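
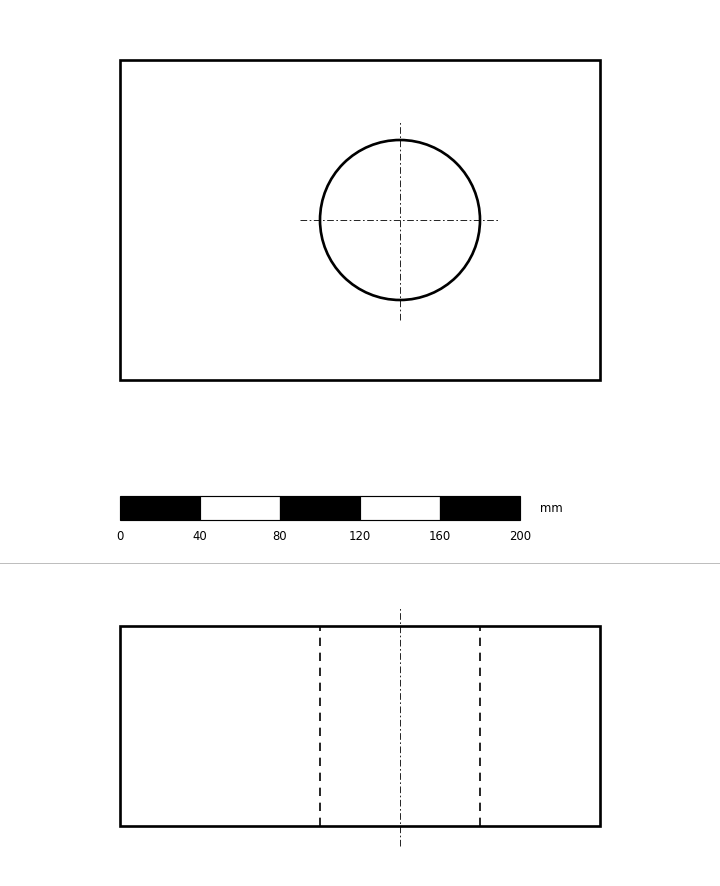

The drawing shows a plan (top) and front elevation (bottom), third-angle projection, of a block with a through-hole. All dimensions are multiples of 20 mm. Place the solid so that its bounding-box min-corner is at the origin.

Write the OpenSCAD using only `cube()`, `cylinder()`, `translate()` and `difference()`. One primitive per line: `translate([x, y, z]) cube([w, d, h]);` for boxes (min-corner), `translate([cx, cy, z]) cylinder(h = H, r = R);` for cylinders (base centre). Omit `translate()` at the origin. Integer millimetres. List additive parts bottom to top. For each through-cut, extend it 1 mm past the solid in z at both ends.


difference() {
  cube([240, 160, 100]);
  translate([140, 80, -1]) cylinder(h = 102, r = 40);
}


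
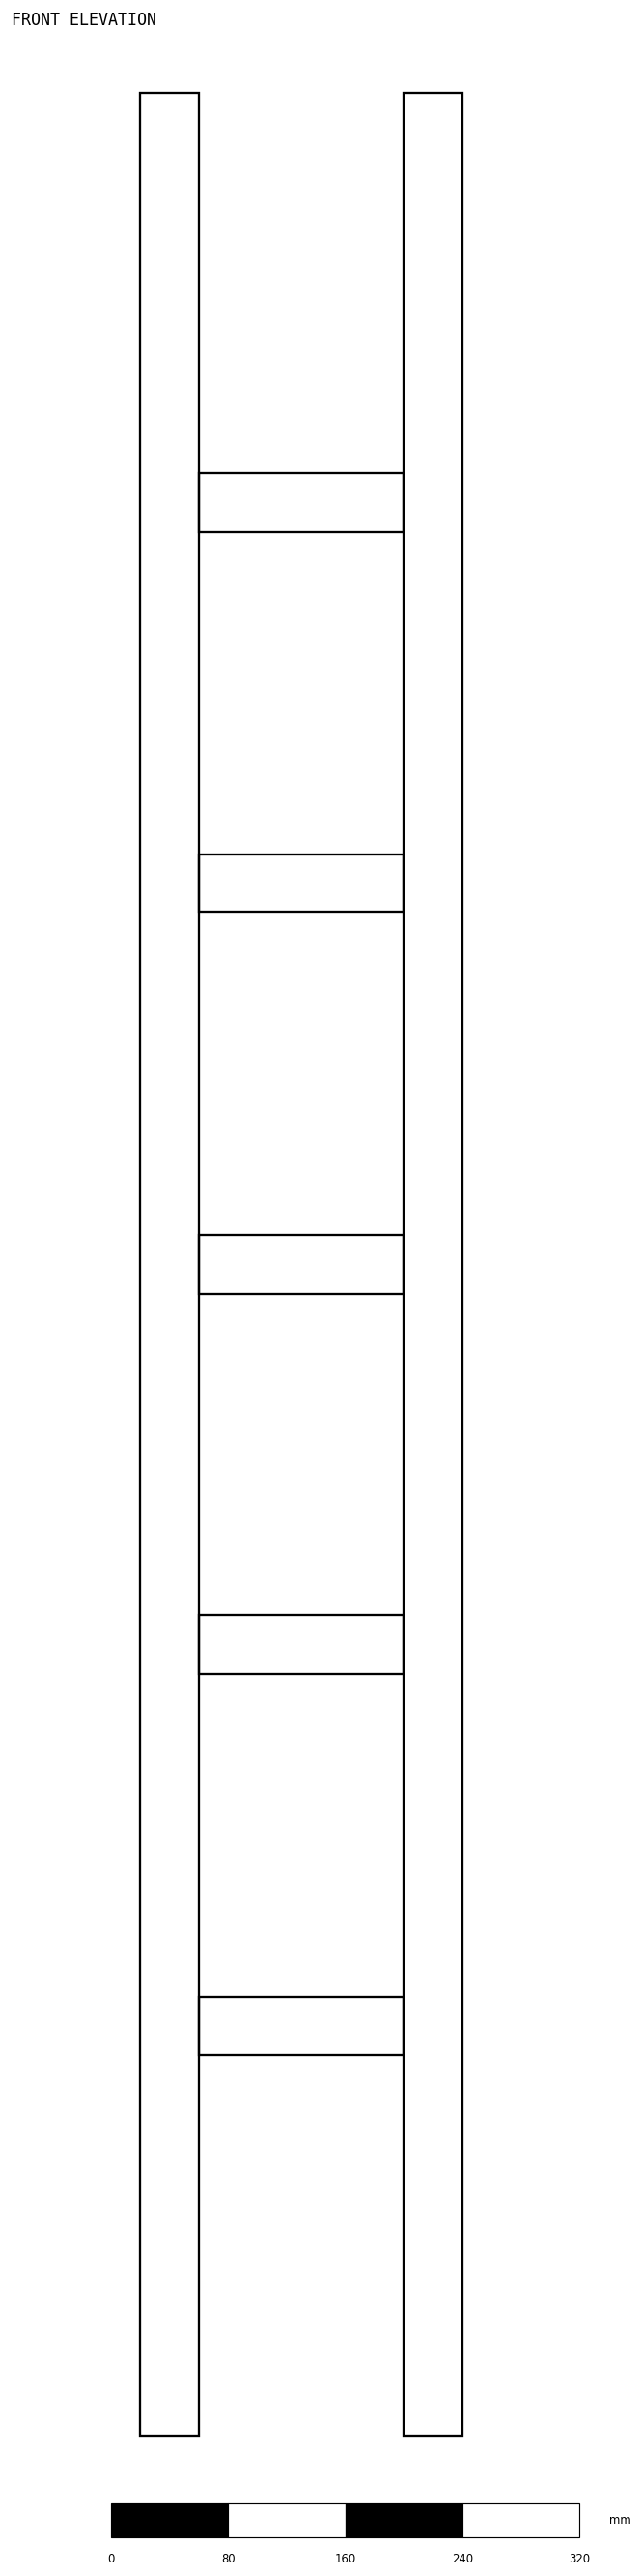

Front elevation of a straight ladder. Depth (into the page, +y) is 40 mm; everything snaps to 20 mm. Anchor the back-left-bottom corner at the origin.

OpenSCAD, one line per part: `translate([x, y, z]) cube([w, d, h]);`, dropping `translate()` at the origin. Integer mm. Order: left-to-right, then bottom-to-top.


cube([40, 40, 1600]);
translate([40, 0, 260]) cube([140, 40, 40]);
translate([40, 0, 520]) cube([140, 40, 40]);
translate([40, 0, 780]) cube([140, 40, 40]);
translate([40, 0, 1040]) cube([140, 40, 40]);
translate([40, 0, 1300]) cube([140, 40, 40]);
translate([180, 0, 0]) cube([40, 40, 1600]);


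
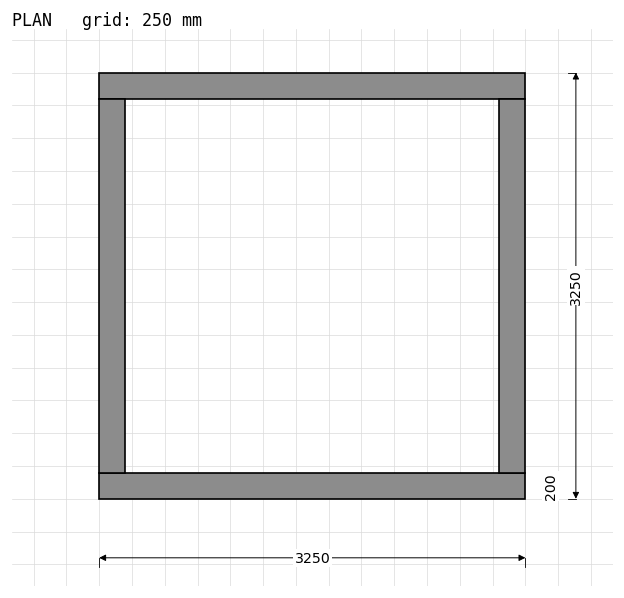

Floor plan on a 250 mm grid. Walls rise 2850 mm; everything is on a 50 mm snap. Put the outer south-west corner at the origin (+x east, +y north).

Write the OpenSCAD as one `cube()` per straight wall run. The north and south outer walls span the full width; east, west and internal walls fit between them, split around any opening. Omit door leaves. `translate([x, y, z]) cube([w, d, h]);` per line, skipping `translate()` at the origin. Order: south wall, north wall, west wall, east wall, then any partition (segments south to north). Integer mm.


cube([3250, 200, 2850]);
translate([0, 3050, 0]) cube([3250, 200, 2850]);
translate([0, 200, 0]) cube([200, 2850, 2850]);
translate([3050, 200, 0]) cube([200, 2850, 2850]);


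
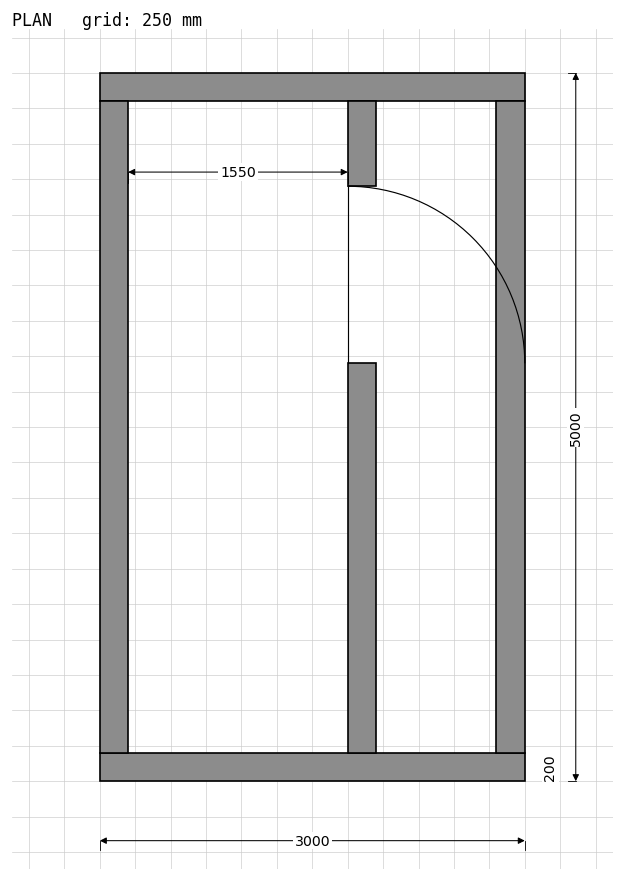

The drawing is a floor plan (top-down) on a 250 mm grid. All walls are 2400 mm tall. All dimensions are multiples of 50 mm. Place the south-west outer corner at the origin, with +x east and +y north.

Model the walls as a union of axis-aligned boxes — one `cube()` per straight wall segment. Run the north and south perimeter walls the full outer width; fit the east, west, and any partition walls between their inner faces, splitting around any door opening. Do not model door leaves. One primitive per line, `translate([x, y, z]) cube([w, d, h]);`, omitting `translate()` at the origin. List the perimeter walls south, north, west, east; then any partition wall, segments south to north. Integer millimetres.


cube([3000, 200, 2400]);
translate([0, 4800, 0]) cube([3000, 200, 2400]);
translate([0, 200, 0]) cube([200, 4600, 2400]);
translate([2800, 200, 0]) cube([200, 4600, 2400]);
translate([1750, 200, 0]) cube([200, 2750, 2400]);
translate([1750, 4200, 0]) cube([200, 600, 2400]);


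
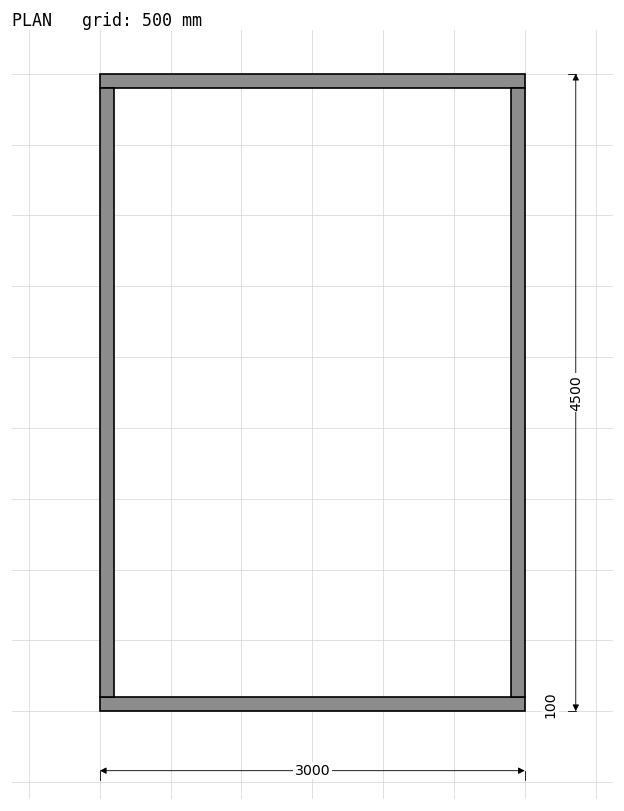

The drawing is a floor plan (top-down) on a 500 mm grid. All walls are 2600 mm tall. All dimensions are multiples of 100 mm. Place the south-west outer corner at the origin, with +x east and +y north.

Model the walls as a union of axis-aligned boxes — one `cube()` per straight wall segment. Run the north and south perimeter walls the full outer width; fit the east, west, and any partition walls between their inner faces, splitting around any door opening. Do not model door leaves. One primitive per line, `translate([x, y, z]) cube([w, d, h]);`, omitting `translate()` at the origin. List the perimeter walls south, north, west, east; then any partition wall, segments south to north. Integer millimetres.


cube([3000, 100, 2600]);
translate([0, 4400, 0]) cube([3000, 100, 2600]);
translate([0, 100, 0]) cube([100, 4300, 2600]);
translate([2900, 100, 0]) cube([100, 4300, 2600]);


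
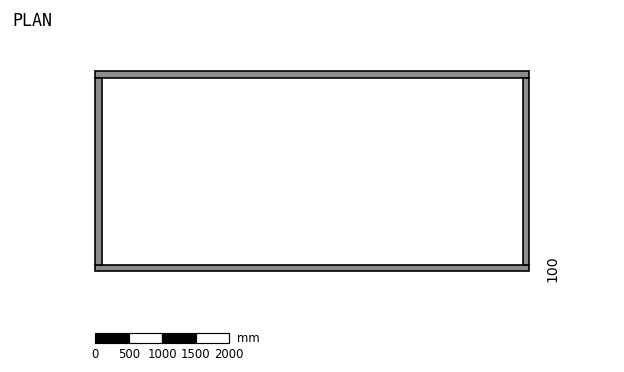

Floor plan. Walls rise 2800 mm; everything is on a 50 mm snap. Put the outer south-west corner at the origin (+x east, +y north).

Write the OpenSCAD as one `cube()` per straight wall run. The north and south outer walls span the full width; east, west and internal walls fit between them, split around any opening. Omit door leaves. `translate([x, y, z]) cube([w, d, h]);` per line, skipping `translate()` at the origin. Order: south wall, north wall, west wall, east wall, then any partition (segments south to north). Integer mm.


cube([6500, 100, 2800]);
translate([0, 2900, 0]) cube([6500, 100, 2800]);
translate([0, 100, 0]) cube([100, 2800, 2800]);
translate([6400, 100, 0]) cube([100, 2800, 2800]);


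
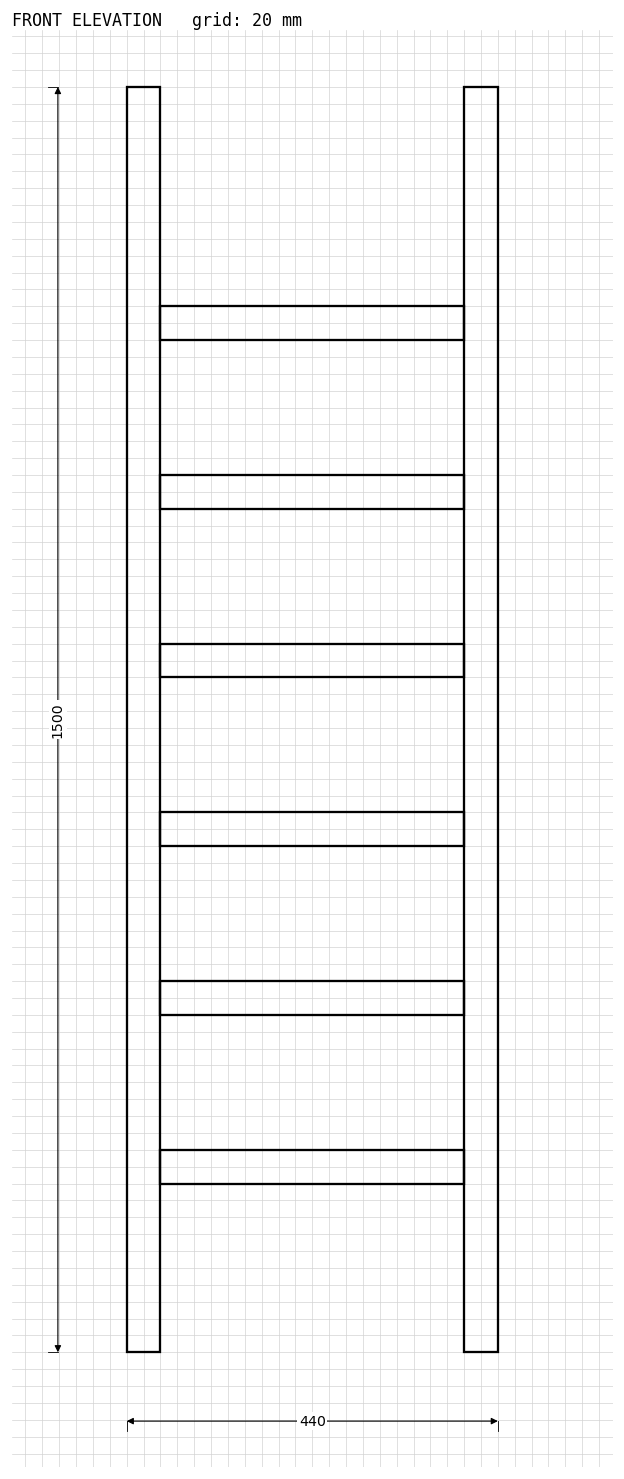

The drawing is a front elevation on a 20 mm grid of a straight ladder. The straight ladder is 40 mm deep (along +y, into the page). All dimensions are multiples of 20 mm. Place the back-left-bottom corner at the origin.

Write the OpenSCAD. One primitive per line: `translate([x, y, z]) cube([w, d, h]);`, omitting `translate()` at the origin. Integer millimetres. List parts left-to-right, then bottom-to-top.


cube([40, 40, 1500]);
translate([40, 0, 200]) cube([360, 40, 40]);
translate([40, 0, 400]) cube([360, 40, 40]);
translate([40, 0, 600]) cube([360, 40, 40]);
translate([40, 0, 800]) cube([360, 40, 40]);
translate([40, 0, 1000]) cube([360, 40, 40]);
translate([40, 0, 1200]) cube([360, 40, 40]);
translate([400, 0, 0]) cube([40, 40, 1500]);


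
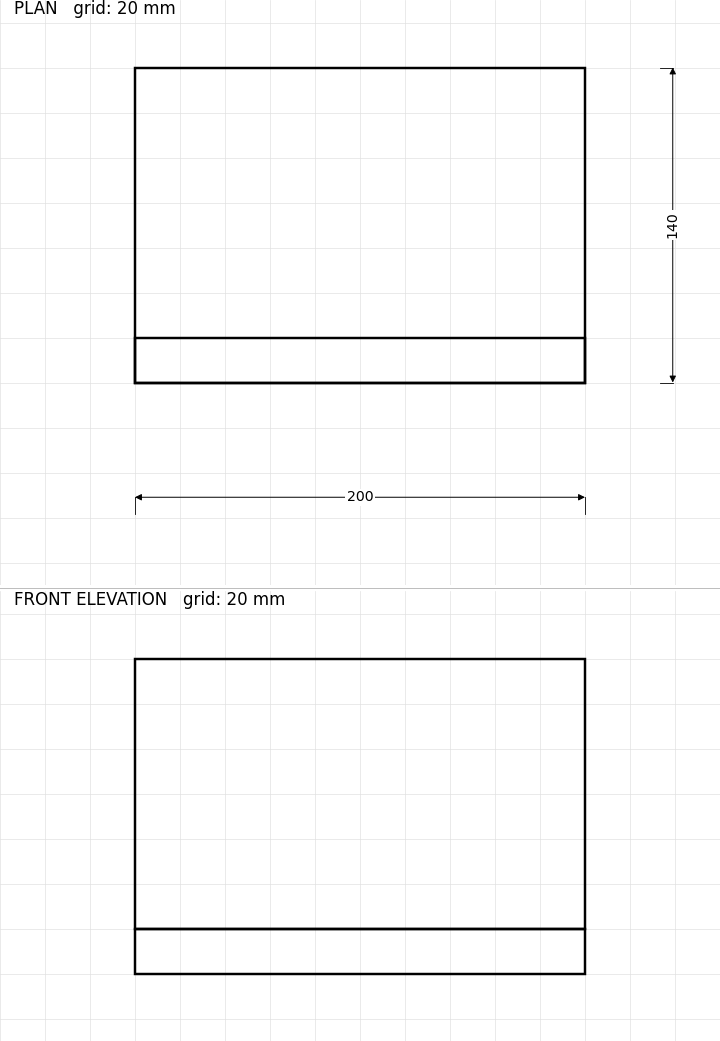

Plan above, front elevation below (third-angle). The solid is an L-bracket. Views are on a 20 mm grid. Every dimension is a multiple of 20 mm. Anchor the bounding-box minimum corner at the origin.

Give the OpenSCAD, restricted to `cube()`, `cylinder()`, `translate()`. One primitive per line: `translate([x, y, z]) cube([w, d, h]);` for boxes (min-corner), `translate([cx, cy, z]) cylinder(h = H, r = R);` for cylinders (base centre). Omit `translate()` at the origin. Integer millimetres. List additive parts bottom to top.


cube([200, 140, 20]);
translate([0, 0, 20]) cube([200, 20, 120]);


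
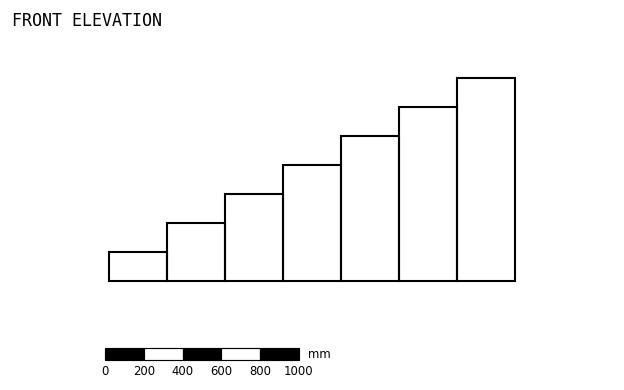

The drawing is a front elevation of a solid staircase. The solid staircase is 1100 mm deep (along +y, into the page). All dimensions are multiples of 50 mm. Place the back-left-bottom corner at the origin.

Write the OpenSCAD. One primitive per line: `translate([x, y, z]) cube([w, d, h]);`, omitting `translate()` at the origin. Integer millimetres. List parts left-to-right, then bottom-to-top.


cube([300, 1100, 150]);
translate([300, 0, 0]) cube([300, 1100, 300]);
translate([600, 0, 0]) cube([300, 1100, 450]);
translate([900, 0, 0]) cube([300, 1100, 600]);
translate([1200, 0, 0]) cube([300, 1100, 750]);
translate([1500, 0, 0]) cube([300, 1100, 900]);
translate([1800, 0, 0]) cube([300, 1100, 1050]);


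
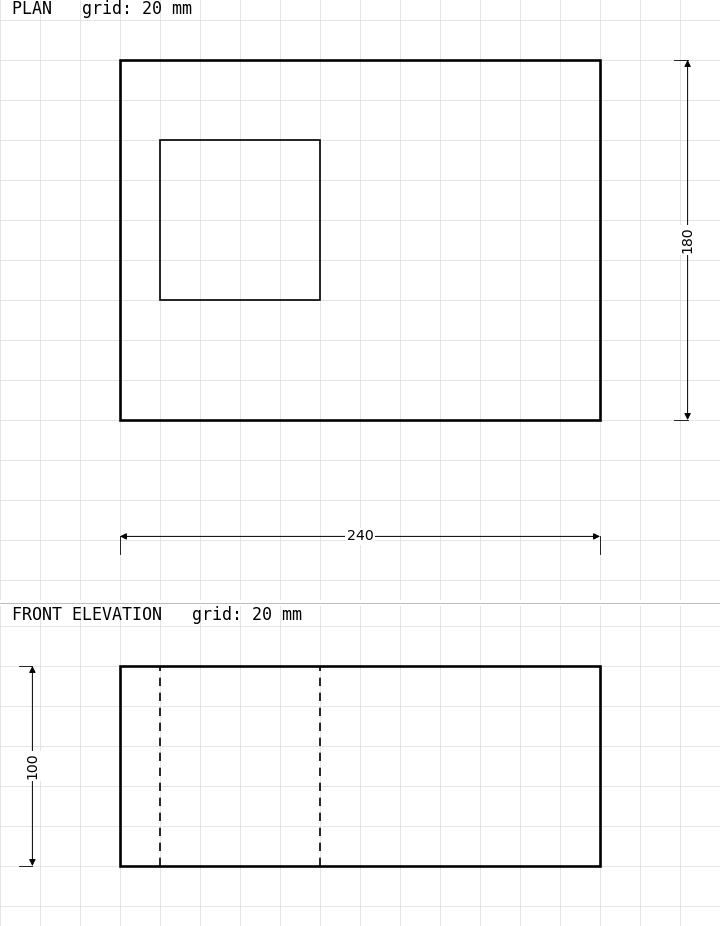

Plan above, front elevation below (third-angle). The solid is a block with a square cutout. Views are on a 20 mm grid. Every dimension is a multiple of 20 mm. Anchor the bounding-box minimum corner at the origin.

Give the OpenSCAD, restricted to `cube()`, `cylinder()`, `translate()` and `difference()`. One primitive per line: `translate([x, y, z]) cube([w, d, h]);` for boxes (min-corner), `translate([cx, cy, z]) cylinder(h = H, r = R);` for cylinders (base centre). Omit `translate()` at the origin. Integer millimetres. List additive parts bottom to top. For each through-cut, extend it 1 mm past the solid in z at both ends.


difference() {
  cube([240, 180, 100]);
  translate([20, 60, -1]) cube([80, 80, 102]);
}


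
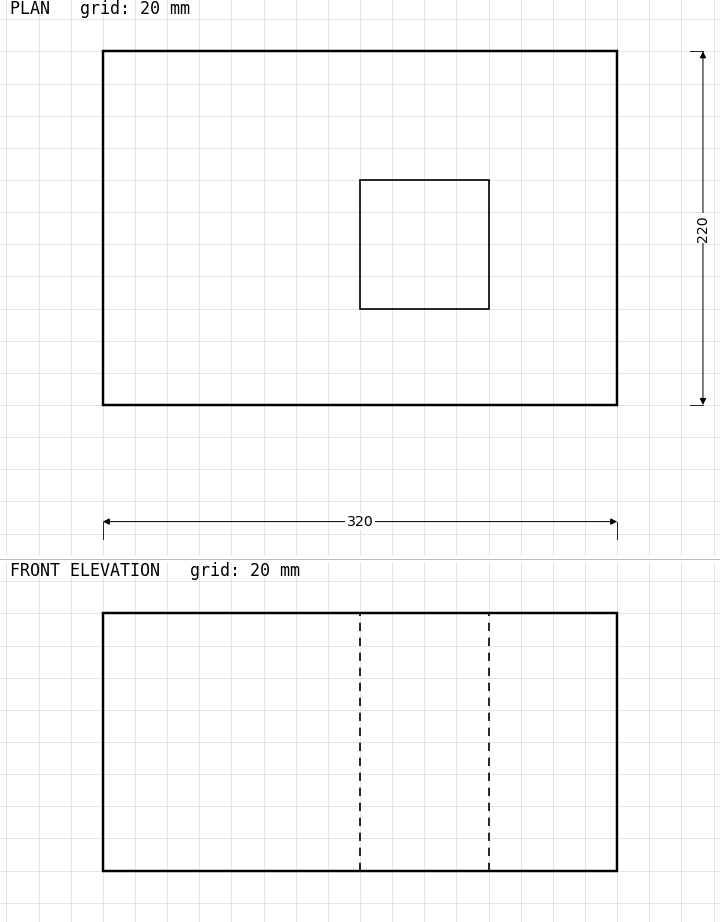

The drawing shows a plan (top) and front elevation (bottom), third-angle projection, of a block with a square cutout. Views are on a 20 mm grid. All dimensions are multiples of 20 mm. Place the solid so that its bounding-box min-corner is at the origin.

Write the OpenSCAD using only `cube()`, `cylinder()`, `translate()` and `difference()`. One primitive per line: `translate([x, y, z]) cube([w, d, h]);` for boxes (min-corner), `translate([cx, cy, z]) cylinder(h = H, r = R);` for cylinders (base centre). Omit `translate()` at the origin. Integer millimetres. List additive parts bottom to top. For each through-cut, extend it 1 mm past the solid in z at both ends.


difference() {
  cube([320, 220, 160]);
  translate([160, 60, -1]) cube([80, 80, 162]);
}


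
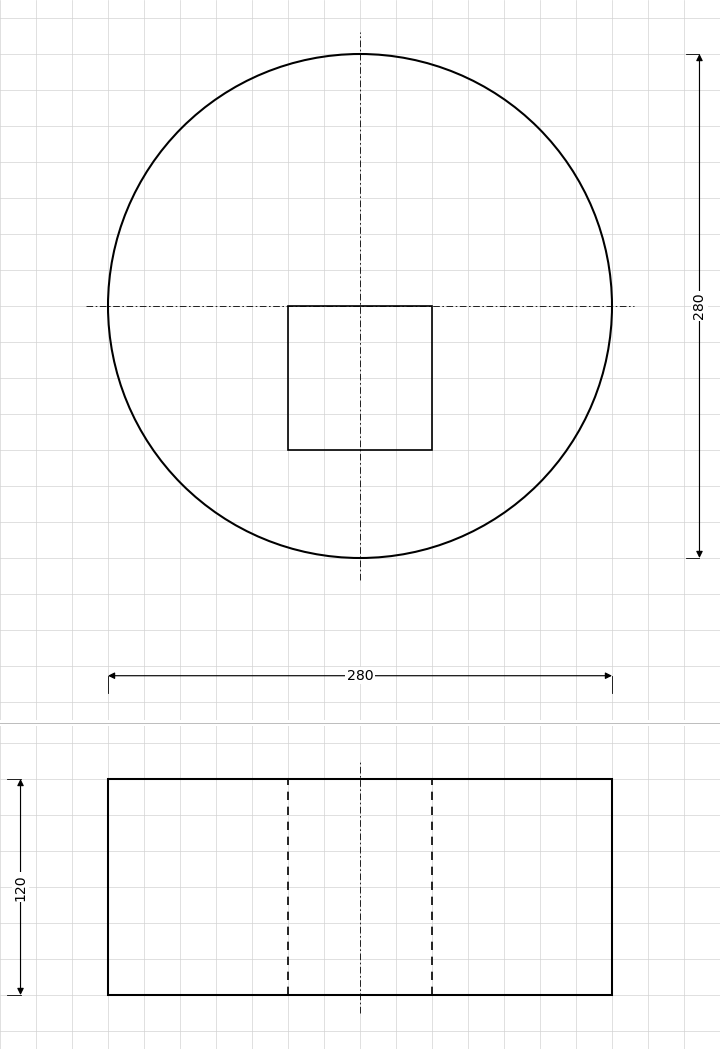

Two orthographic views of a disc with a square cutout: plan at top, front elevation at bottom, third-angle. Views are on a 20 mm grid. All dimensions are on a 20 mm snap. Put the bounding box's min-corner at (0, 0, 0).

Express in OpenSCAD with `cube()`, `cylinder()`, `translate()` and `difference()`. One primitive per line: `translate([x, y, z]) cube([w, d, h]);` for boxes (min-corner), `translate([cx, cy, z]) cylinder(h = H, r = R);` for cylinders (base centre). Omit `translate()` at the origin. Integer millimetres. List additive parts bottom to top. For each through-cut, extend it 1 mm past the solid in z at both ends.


difference() {
  translate([140, 140, 0]) cylinder(h = 120, r = 140);
  translate([100, 60, -1]) cube([80, 80, 122]);
}


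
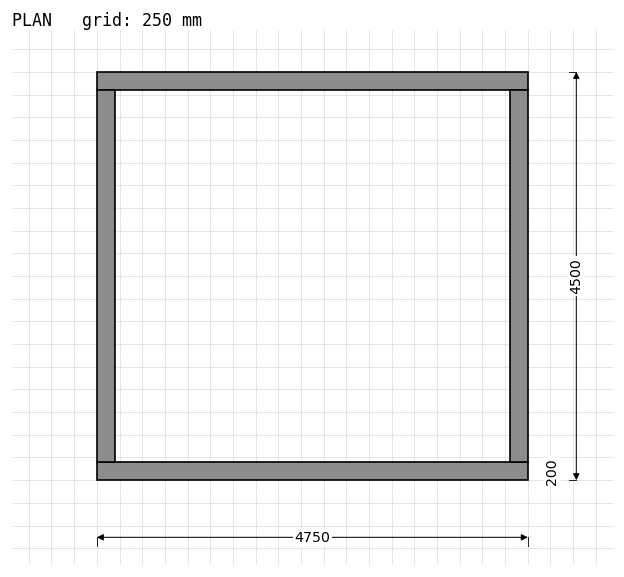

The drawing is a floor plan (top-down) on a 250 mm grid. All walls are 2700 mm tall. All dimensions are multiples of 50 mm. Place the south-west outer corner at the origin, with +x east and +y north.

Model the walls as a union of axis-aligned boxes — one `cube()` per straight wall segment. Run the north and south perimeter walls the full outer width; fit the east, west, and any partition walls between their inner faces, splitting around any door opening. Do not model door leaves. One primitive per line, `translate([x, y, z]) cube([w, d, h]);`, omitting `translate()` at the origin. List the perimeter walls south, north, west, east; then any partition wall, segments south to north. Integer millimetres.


cube([4750, 200, 2700]);
translate([0, 4300, 0]) cube([4750, 200, 2700]);
translate([0, 200, 0]) cube([200, 4100, 2700]);
translate([4550, 200, 0]) cube([200, 4100, 2700]);


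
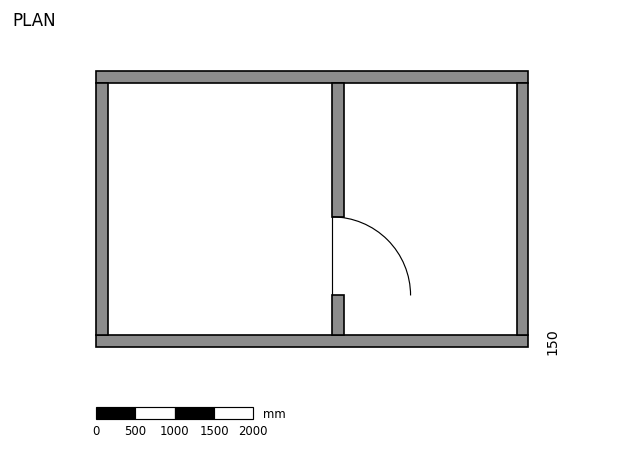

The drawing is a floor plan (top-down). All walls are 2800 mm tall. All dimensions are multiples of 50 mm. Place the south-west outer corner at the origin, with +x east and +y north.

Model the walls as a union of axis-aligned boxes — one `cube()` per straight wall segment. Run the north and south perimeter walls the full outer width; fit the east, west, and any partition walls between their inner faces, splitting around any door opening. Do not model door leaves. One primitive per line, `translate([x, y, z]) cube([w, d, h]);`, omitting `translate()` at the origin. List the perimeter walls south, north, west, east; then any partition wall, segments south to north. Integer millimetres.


cube([5500, 150, 2800]);
translate([0, 3350, 0]) cube([5500, 150, 2800]);
translate([0, 150, 0]) cube([150, 3200, 2800]);
translate([5350, 150, 0]) cube([150, 3200, 2800]);
translate([3000, 150, 0]) cube([150, 500, 2800]);
translate([3000, 1650, 0]) cube([150, 1700, 2800]);


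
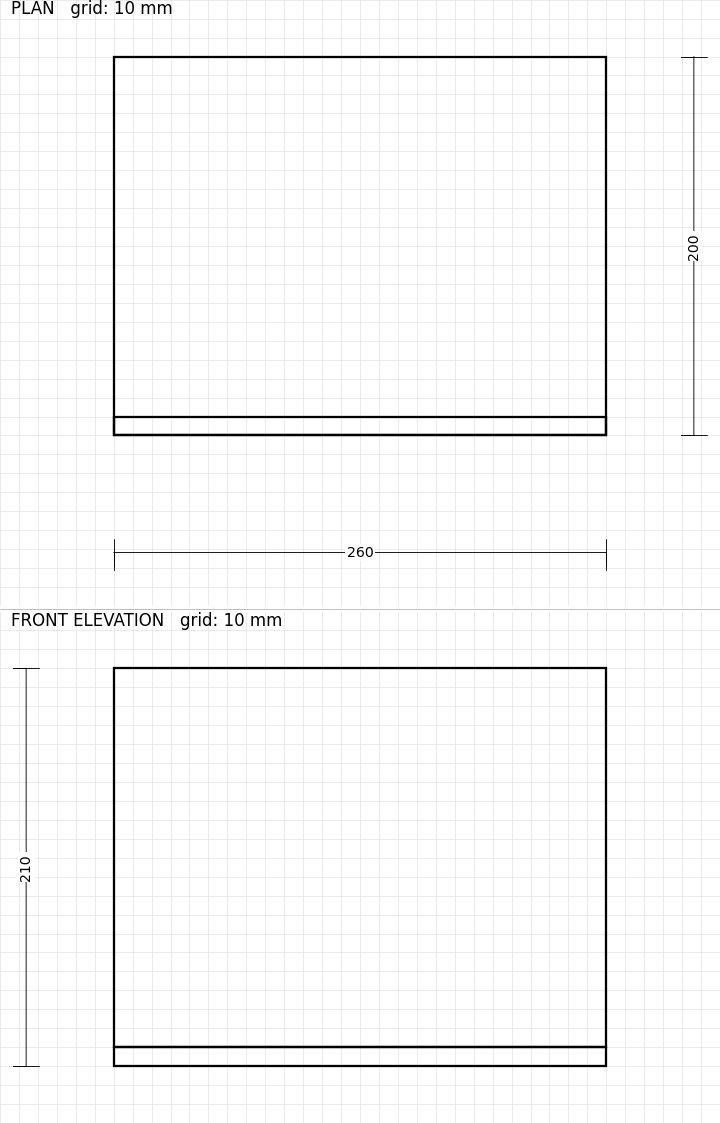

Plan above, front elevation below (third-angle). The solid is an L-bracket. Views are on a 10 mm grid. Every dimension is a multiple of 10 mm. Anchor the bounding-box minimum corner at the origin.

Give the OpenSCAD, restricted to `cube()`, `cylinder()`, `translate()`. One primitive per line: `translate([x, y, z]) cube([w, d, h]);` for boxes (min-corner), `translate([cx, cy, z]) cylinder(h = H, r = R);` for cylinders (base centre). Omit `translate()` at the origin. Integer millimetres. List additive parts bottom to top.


cube([260, 200, 10]);
translate([0, 0, 10]) cube([260, 10, 200]);


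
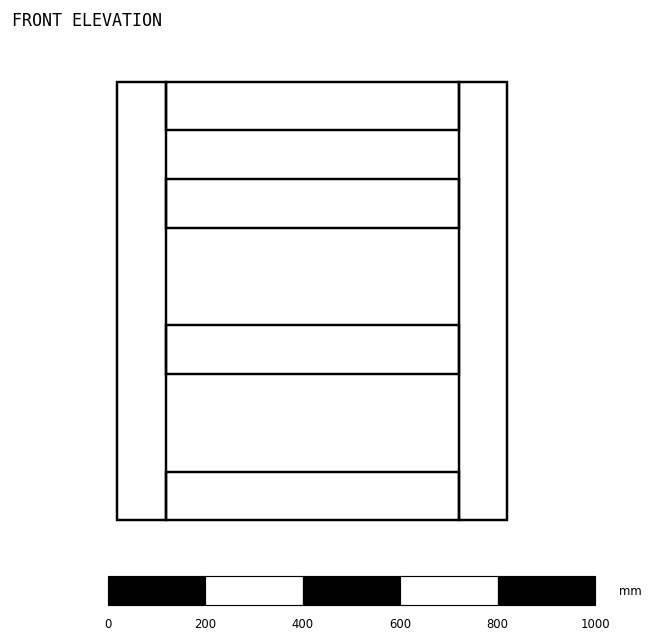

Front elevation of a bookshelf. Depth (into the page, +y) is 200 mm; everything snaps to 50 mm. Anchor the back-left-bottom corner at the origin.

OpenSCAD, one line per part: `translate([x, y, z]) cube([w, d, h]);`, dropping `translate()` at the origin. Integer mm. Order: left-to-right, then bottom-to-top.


cube([100, 200, 900]);
translate([100, 0, 0]) cube([600, 200, 100]);
translate([100, 0, 300]) cube([600, 200, 100]);
translate([100, 0, 600]) cube([600, 200, 100]);
translate([100, 0, 800]) cube([600, 200, 100]);
translate([700, 0, 0]) cube([100, 200, 900]);


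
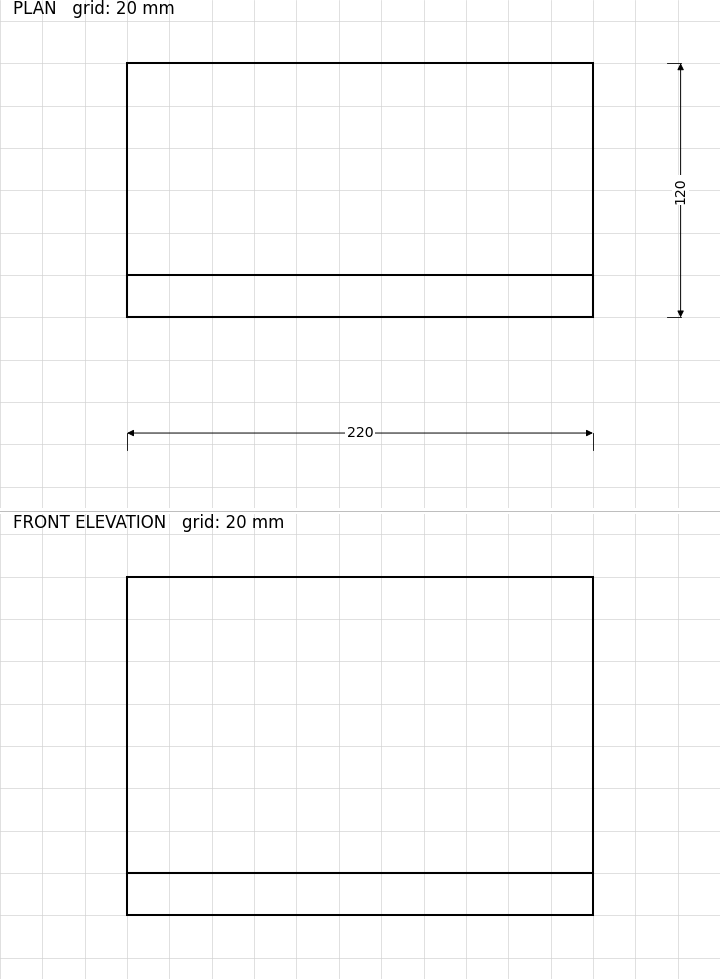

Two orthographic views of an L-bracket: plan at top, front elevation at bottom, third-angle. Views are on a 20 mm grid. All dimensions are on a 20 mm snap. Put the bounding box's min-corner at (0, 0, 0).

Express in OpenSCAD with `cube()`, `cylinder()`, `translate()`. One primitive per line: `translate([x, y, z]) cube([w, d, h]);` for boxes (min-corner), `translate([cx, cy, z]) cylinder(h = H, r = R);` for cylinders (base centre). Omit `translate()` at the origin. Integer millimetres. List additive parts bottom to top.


cube([220, 120, 20]);
translate([0, 0, 20]) cube([220, 20, 140]);


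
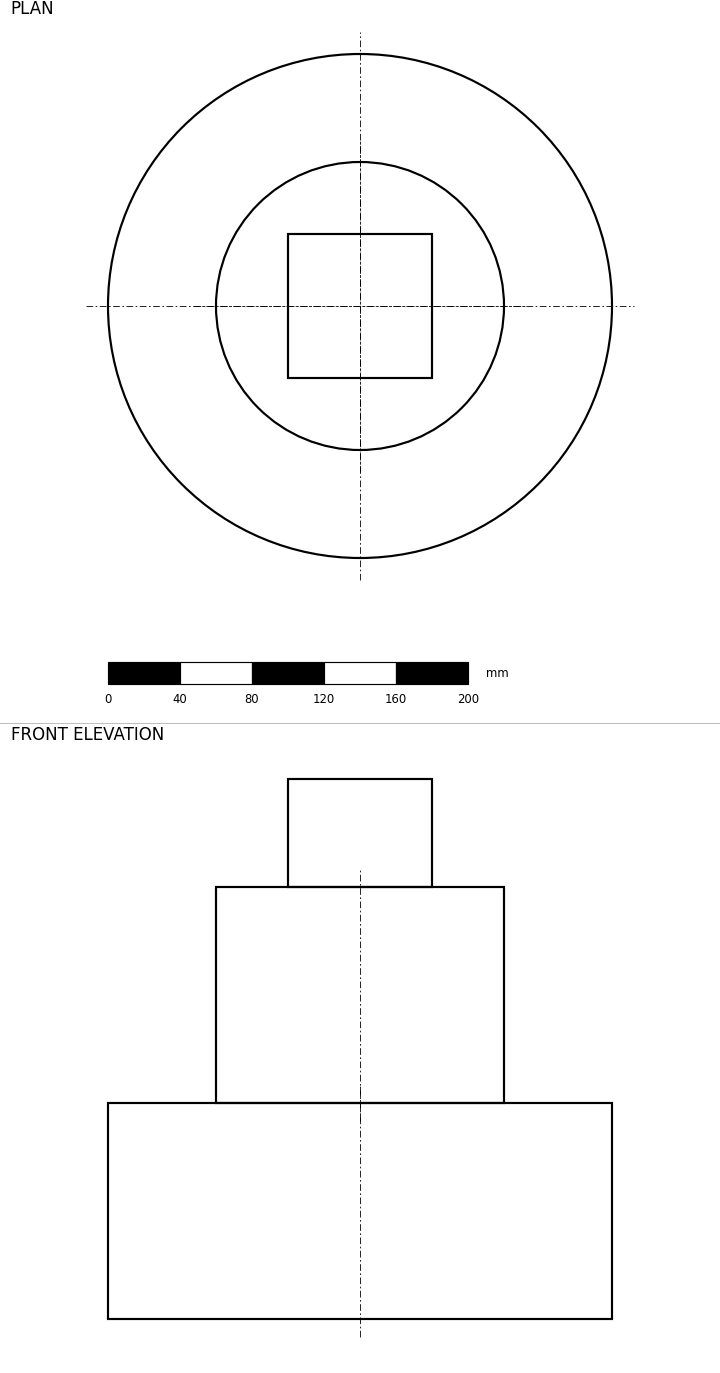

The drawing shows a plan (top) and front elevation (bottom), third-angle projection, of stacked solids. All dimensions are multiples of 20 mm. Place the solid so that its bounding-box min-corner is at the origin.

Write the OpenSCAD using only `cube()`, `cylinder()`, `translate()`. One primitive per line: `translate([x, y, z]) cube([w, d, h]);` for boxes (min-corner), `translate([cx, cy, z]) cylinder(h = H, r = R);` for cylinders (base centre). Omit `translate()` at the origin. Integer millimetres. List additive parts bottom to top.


translate([140, 140, 0]) cylinder(h = 120, r = 140);
translate([140, 140, 120]) cylinder(h = 120, r = 80);
translate([100, 100, 240]) cube([80, 80, 60]);


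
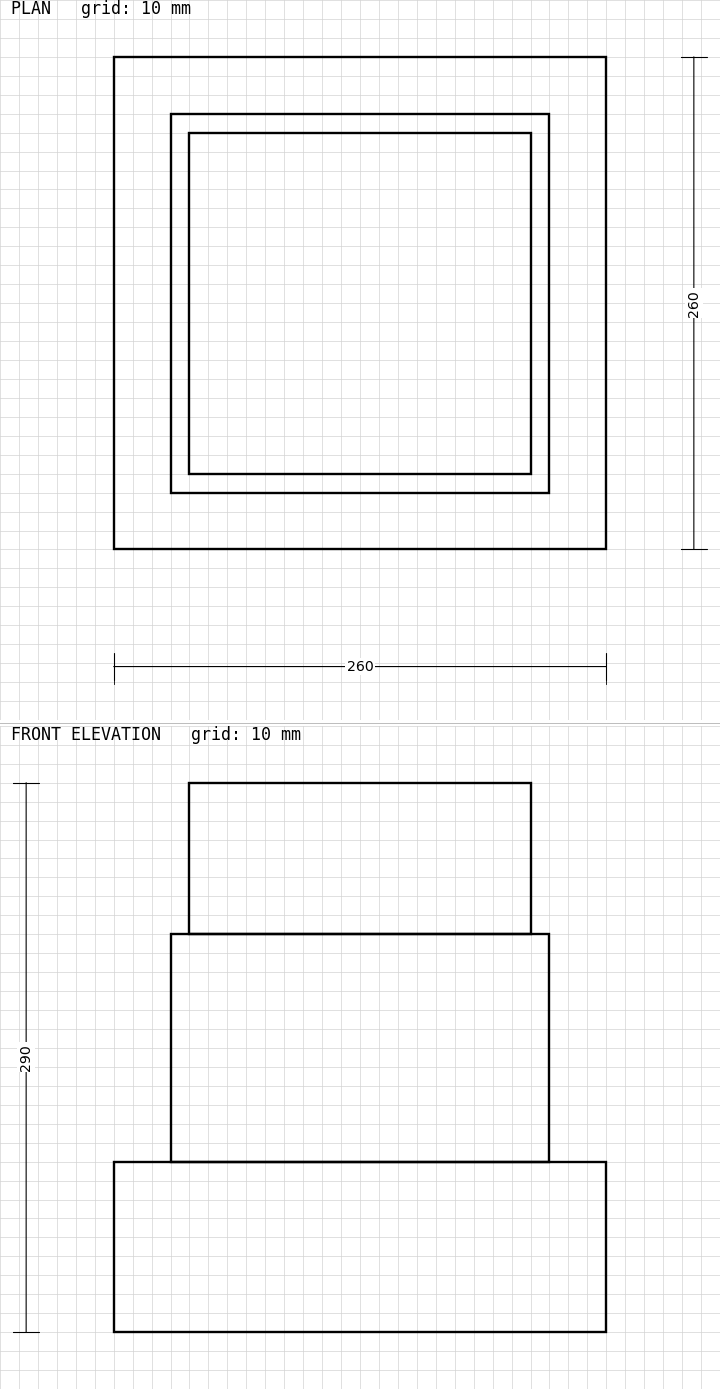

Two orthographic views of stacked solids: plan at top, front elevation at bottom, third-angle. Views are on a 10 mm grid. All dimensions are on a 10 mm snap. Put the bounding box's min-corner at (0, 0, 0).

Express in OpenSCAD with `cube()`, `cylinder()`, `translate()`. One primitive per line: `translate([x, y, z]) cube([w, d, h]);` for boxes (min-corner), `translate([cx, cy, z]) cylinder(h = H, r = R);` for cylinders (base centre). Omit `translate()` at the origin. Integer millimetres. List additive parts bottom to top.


cube([260, 260, 90]);
translate([30, 30, 90]) cube([200, 200, 120]);
translate([40, 40, 210]) cube([180, 180, 80]);


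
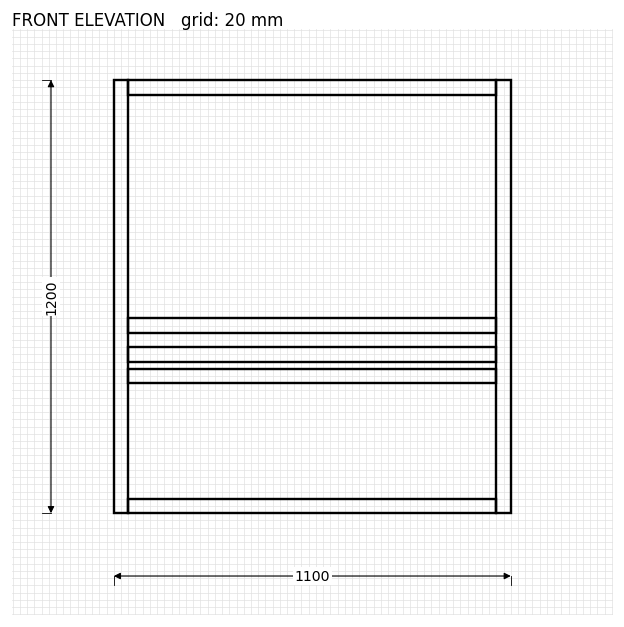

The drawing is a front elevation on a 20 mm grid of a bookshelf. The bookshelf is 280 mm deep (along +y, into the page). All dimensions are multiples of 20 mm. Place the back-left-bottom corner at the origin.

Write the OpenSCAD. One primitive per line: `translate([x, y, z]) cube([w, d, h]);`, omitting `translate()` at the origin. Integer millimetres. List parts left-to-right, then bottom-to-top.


cube([40, 280, 1200]);
translate([40, 0, 0]) cube([1020, 280, 40]);
translate([40, 0, 360]) cube([1020, 280, 40]);
translate([40, 0, 420]) cube([1020, 280, 40]);
translate([40, 0, 500]) cube([1020, 280, 40]);
translate([40, 0, 1160]) cube([1020, 280, 40]);
translate([1060, 0, 0]) cube([40, 280, 1200]);


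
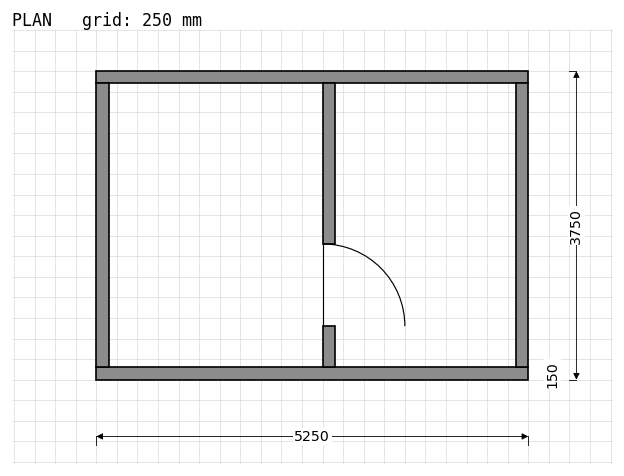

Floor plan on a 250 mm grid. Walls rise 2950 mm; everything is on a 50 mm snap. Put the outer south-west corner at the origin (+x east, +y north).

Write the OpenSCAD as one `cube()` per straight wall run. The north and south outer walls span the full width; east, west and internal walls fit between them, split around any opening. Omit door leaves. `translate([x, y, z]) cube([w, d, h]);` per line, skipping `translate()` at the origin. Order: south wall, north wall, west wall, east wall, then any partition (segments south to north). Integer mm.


cube([5250, 150, 2950]);
translate([0, 3600, 0]) cube([5250, 150, 2950]);
translate([0, 150, 0]) cube([150, 3450, 2950]);
translate([5100, 150, 0]) cube([150, 3450, 2950]);
translate([2750, 150, 0]) cube([150, 500, 2950]);
translate([2750, 1650, 0]) cube([150, 1950, 2950]);


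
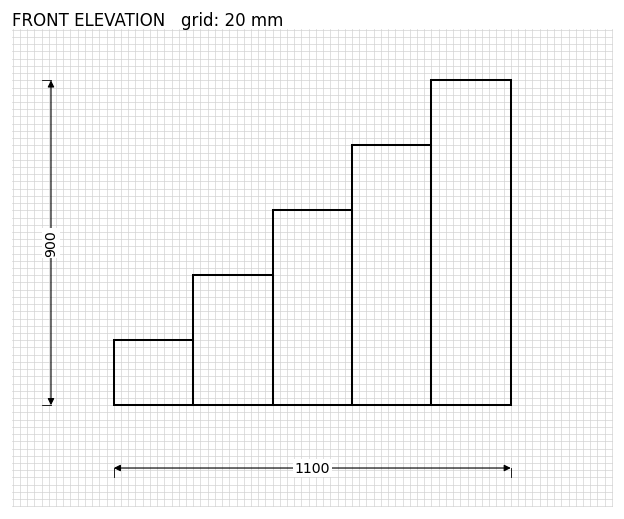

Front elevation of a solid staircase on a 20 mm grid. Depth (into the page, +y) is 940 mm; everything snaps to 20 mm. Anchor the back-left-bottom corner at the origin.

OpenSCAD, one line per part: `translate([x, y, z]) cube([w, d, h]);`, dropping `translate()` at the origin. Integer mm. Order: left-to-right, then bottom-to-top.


cube([220, 940, 180]);
translate([220, 0, 0]) cube([220, 940, 360]);
translate([440, 0, 0]) cube([220, 940, 540]);
translate([660, 0, 0]) cube([220, 940, 720]);
translate([880, 0, 0]) cube([220, 940, 900]);


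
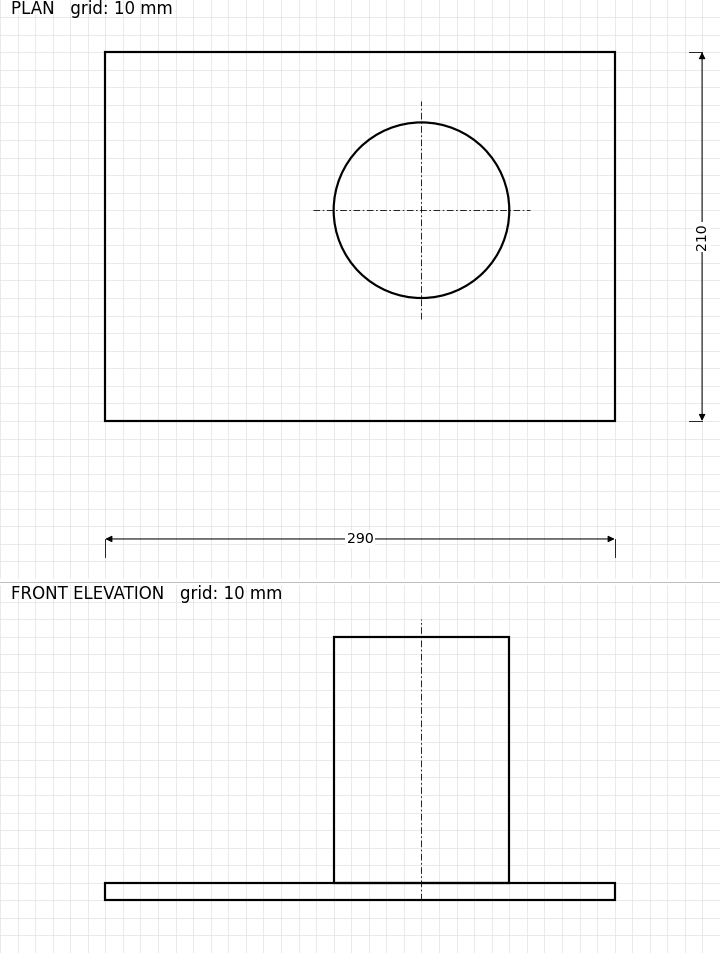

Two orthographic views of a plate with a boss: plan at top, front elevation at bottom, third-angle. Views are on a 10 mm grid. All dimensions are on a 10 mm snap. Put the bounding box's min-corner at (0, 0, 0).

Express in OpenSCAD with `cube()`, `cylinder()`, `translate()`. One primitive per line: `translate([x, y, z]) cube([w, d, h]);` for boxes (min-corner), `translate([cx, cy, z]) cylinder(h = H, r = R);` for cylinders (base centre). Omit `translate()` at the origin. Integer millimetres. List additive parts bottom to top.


cube([290, 210, 10]);
translate([180, 120, 10]) cylinder(h = 140, r = 50);


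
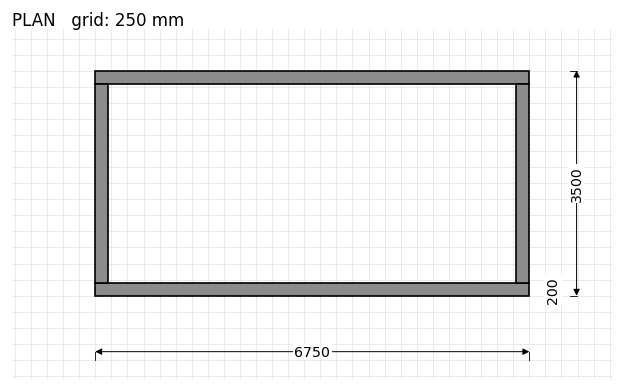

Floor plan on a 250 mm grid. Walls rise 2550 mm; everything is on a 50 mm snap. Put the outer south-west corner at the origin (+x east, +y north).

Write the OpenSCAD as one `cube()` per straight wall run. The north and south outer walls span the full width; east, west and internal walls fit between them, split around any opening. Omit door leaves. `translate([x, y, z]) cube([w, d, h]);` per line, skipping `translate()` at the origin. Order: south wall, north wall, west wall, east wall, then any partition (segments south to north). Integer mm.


cube([6750, 200, 2550]);
translate([0, 3300, 0]) cube([6750, 200, 2550]);
translate([0, 200, 0]) cube([200, 3100, 2550]);
translate([6550, 200, 0]) cube([200, 3100, 2550]);


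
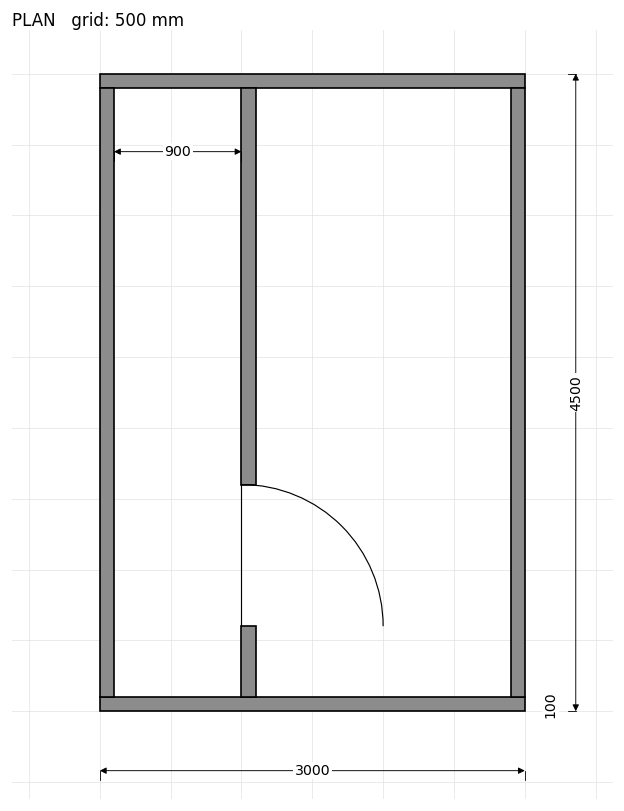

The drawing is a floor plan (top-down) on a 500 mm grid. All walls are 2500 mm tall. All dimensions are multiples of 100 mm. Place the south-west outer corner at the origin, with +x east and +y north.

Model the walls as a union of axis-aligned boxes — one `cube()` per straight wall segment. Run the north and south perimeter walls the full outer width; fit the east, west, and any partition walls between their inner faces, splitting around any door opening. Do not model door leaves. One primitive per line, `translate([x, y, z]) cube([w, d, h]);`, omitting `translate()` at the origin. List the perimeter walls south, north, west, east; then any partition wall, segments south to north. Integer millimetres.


cube([3000, 100, 2500]);
translate([0, 4400, 0]) cube([3000, 100, 2500]);
translate([0, 100, 0]) cube([100, 4300, 2500]);
translate([2900, 100, 0]) cube([100, 4300, 2500]);
translate([1000, 100, 0]) cube([100, 500, 2500]);
translate([1000, 1600, 0]) cube([100, 2800, 2500]);


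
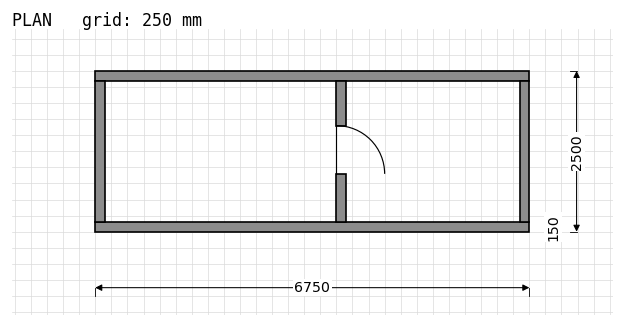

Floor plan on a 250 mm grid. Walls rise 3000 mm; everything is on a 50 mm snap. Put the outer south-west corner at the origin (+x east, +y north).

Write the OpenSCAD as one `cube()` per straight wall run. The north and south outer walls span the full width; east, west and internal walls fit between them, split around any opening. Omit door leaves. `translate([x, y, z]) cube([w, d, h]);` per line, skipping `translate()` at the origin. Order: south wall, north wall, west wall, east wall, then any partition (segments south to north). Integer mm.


cube([6750, 150, 3000]);
translate([0, 2350, 0]) cube([6750, 150, 3000]);
translate([0, 150, 0]) cube([150, 2200, 3000]);
translate([6600, 150, 0]) cube([150, 2200, 3000]);
translate([3750, 150, 0]) cube([150, 750, 3000]);
translate([3750, 1650, 0]) cube([150, 700, 3000]);


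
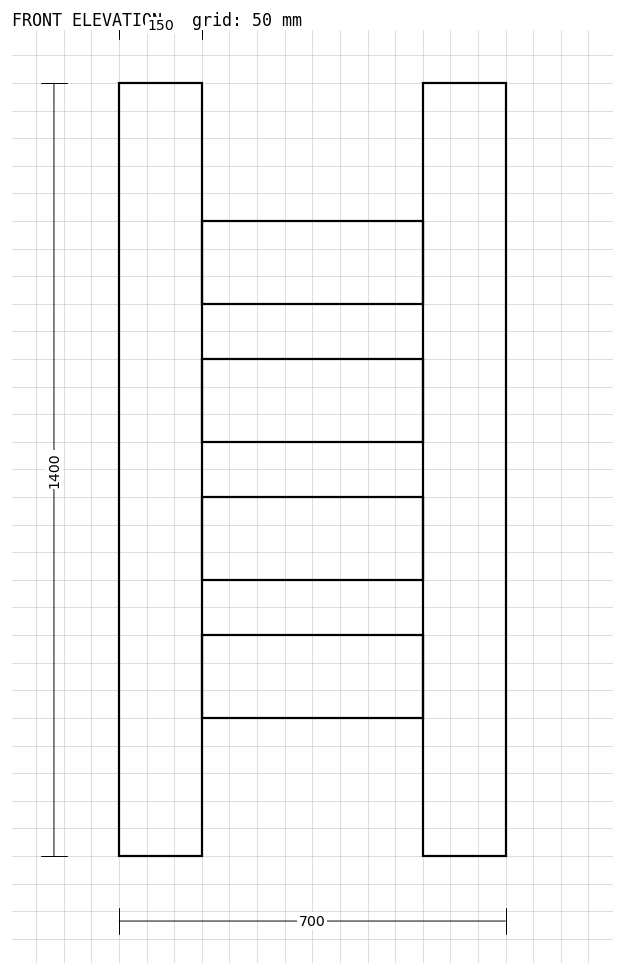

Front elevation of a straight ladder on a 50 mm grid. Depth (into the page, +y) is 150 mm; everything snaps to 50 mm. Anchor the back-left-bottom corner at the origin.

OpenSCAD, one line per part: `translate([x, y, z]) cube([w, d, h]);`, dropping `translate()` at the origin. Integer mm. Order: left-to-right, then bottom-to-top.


cube([150, 150, 1400]);
translate([150, 0, 250]) cube([400, 150, 150]);
translate([150, 0, 500]) cube([400, 150, 150]);
translate([150, 0, 750]) cube([400, 150, 150]);
translate([150, 0, 1000]) cube([400, 150, 150]);
translate([550, 0, 0]) cube([150, 150, 1400]);


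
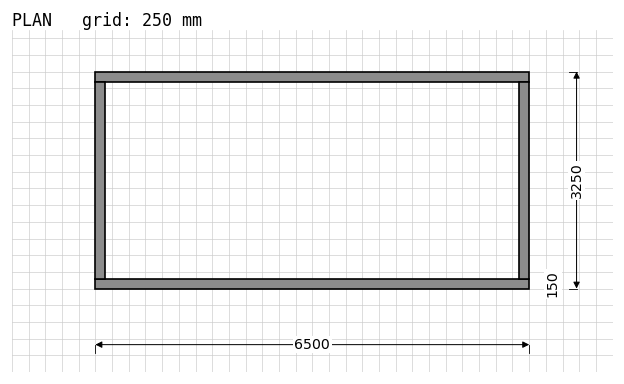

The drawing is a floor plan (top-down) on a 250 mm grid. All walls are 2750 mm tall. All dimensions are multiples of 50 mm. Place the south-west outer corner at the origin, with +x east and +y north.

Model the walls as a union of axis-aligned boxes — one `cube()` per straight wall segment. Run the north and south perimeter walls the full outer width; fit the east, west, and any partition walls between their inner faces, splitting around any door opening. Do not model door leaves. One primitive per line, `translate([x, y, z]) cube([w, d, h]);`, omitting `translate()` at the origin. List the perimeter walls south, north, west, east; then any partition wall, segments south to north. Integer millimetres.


cube([6500, 150, 2750]);
translate([0, 3100, 0]) cube([6500, 150, 2750]);
translate([0, 150, 0]) cube([150, 2950, 2750]);
translate([6350, 150, 0]) cube([150, 2950, 2750]);


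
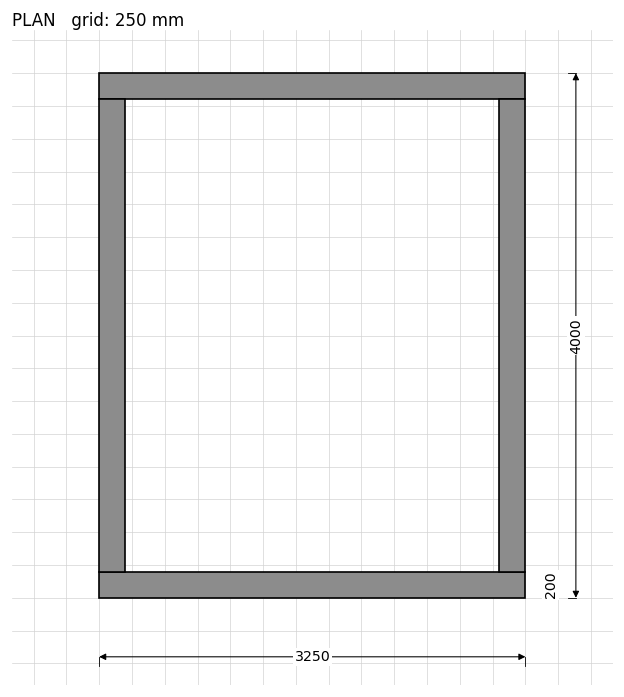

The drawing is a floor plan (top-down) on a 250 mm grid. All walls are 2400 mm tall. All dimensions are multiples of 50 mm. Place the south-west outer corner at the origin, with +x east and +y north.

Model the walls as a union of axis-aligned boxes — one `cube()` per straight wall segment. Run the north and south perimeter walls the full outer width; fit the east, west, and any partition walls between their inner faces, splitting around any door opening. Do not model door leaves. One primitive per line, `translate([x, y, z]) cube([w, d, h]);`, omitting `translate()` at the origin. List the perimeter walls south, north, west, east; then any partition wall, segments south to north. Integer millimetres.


cube([3250, 200, 2400]);
translate([0, 3800, 0]) cube([3250, 200, 2400]);
translate([0, 200, 0]) cube([200, 3600, 2400]);
translate([3050, 200, 0]) cube([200, 3600, 2400]);


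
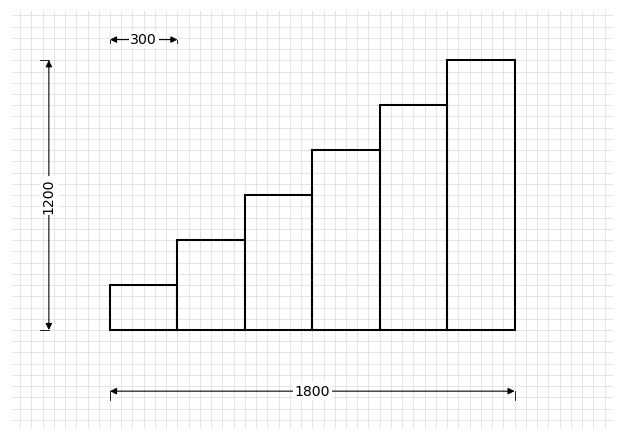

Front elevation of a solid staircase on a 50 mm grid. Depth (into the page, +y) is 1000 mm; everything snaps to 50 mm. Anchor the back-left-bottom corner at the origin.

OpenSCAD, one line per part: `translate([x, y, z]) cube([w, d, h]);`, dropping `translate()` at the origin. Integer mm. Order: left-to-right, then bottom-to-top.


cube([300, 1000, 200]);
translate([300, 0, 0]) cube([300, 1000, 400]);
translate([600, 0, 0]) cube([300, 1000, 600]);
translate([900, 0, 0]) cube([300, 1000, 800]);
translate([1200, 0, 0]) cube([300, 1000, 1000]);
translate([1500, 0, 0]) cube([300, 1000, 1200]);


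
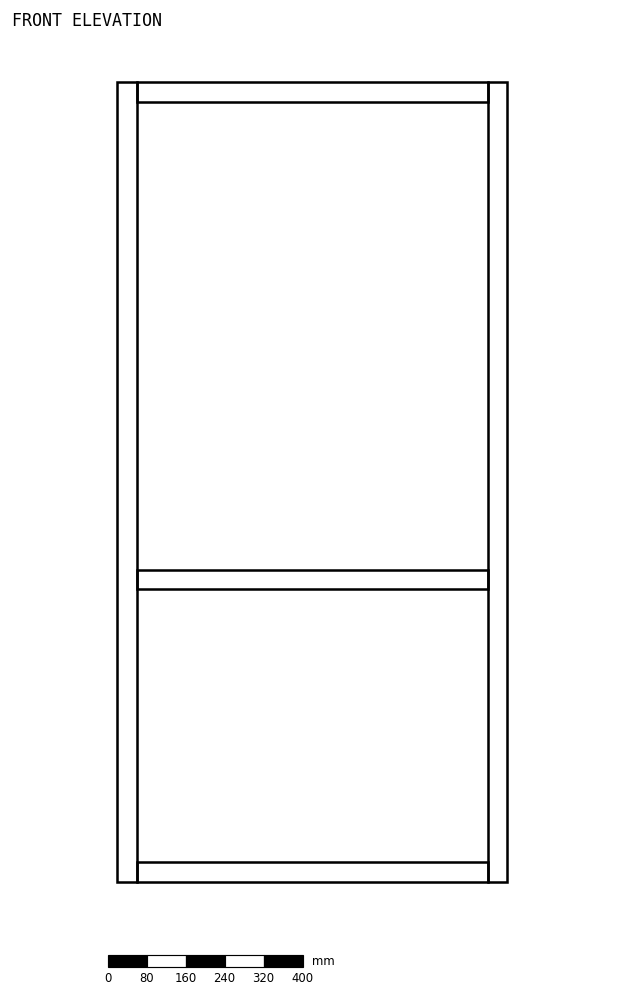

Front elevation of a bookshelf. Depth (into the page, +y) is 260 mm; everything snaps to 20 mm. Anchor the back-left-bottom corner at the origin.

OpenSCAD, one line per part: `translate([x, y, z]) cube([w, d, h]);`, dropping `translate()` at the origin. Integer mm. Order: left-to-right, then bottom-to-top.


cube([40, 260, 1640]);
translate([40, 0, 0]) cube([720, 260, 40]);
translate([40, 0, 600]) cube([720, 260, 40]);
translate([40, 0, 1600]) cube([720, 260, 40]);
translate([760, 0, 0]) cube([40, 260, 1640]);


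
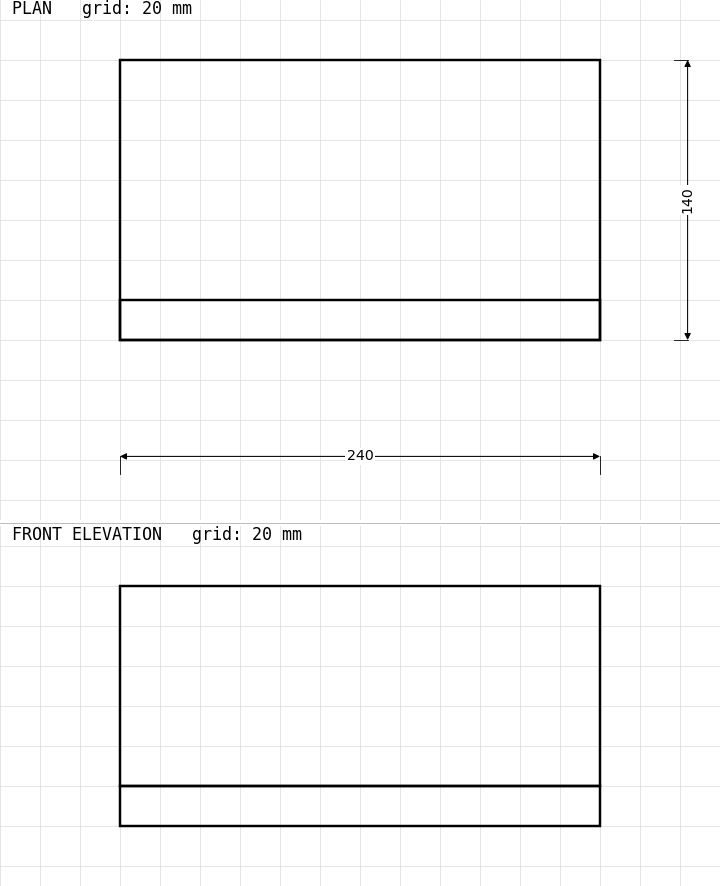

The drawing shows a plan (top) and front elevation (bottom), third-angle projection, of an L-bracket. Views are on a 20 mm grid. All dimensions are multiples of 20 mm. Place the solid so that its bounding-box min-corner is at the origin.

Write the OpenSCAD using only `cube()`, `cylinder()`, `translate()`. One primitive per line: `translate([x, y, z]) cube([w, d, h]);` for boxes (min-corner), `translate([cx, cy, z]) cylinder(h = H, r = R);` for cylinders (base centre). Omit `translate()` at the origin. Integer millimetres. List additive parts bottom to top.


cube([240, 140, 20]);
translate([0, 0, 20]) cube([240, 20, 100]);


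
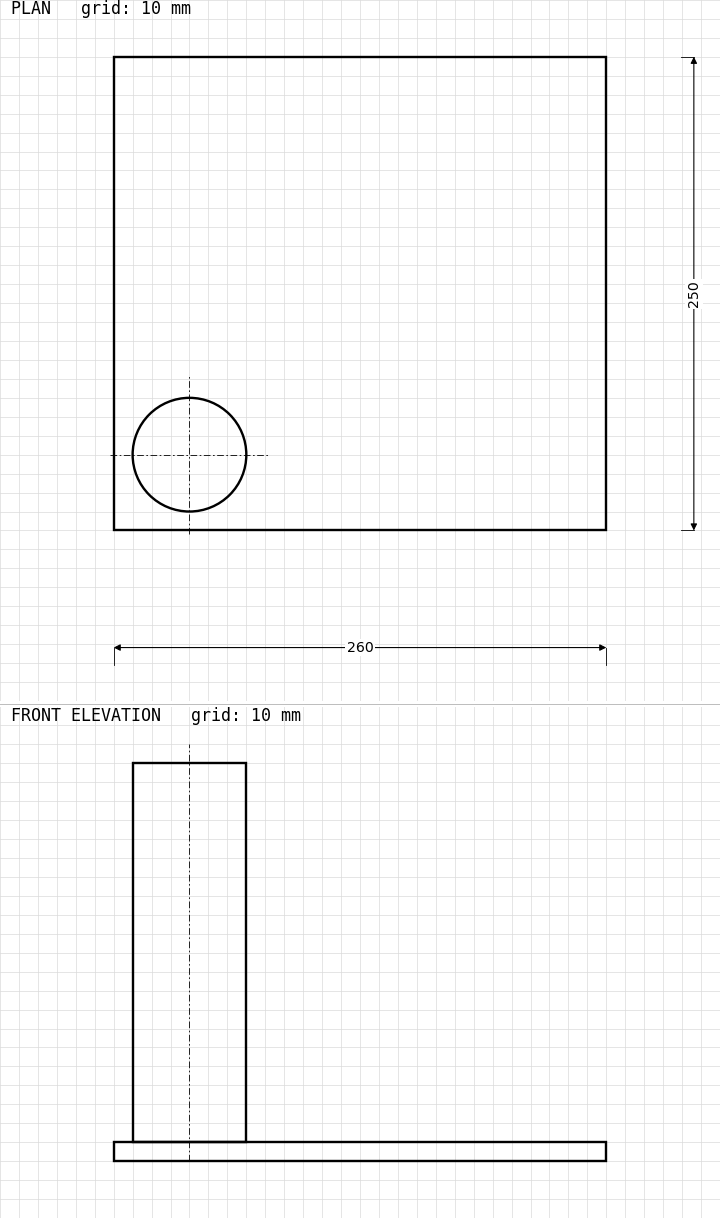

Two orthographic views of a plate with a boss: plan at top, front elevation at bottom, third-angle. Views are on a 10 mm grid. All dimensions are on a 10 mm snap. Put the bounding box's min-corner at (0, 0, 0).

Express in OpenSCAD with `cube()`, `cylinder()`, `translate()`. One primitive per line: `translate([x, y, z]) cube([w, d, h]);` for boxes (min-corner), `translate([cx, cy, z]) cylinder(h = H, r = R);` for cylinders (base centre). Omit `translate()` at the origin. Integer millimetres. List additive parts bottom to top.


cube([260, 250, 10]);
translate([40, 40, 10]) cylinder(h = 200, r = 30);


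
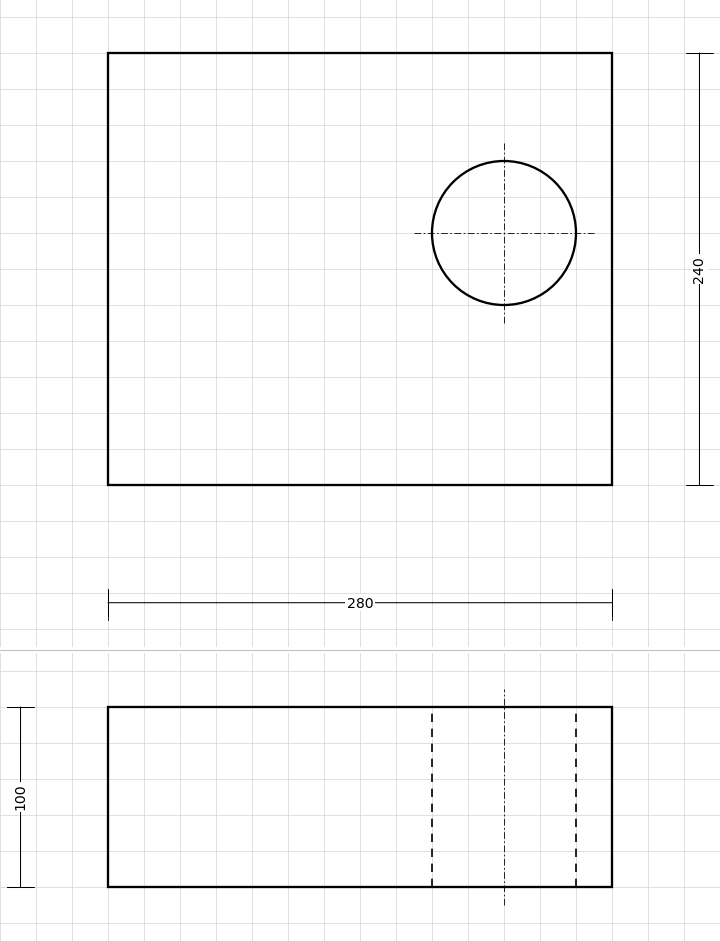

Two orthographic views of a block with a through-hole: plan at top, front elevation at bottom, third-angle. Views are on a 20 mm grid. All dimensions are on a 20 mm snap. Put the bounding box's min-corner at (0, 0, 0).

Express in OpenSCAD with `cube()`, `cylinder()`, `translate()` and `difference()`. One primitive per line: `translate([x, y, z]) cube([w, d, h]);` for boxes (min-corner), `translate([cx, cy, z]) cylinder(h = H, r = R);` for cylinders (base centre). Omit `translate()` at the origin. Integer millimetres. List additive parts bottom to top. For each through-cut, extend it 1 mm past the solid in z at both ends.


difference() {
  cube([280, 240, 100]);
  translate([220, 140, -1]) cylinder(h = 102, r = 40);
}


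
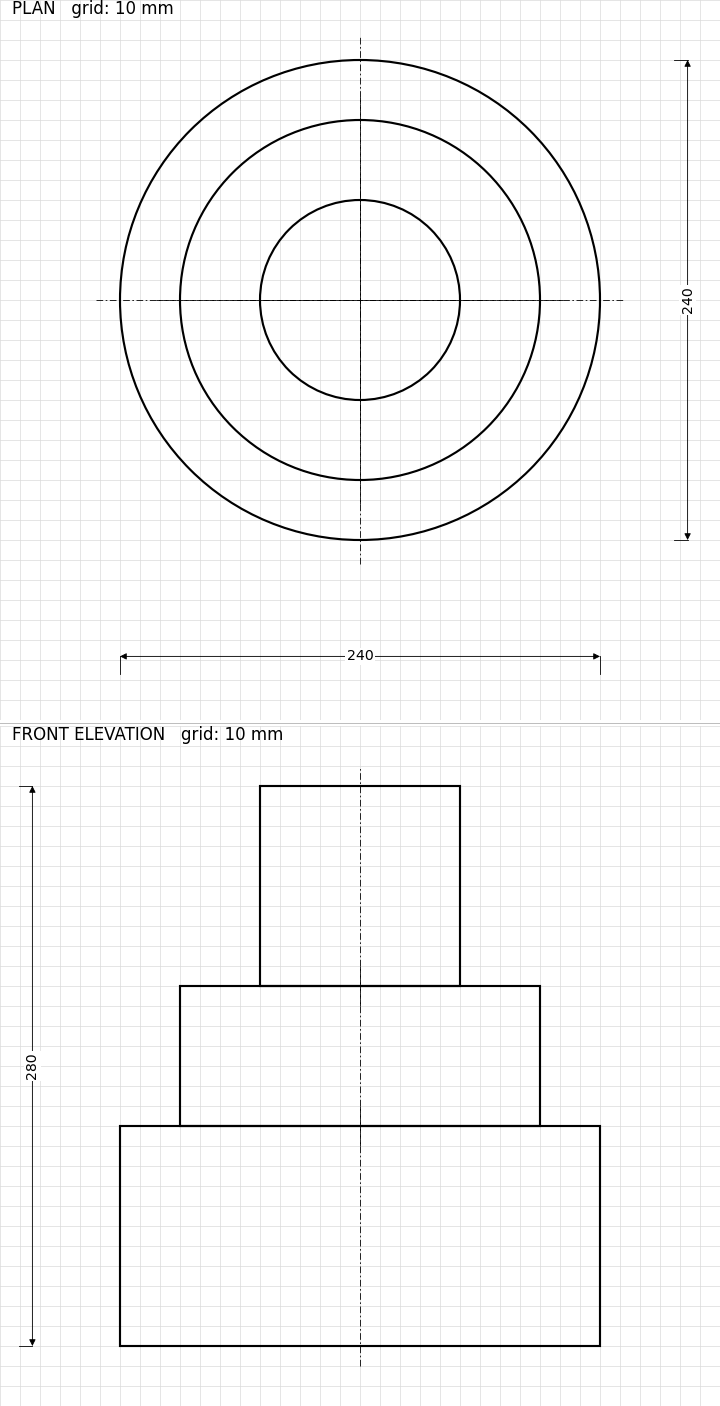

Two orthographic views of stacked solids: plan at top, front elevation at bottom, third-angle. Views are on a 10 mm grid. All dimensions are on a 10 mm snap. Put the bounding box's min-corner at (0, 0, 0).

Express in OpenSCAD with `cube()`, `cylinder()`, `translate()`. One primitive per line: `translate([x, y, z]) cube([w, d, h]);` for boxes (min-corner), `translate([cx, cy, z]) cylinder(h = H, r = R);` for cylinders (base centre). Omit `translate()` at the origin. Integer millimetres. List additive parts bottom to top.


translate([120, 120, 0]) cylinder(h = 110, r = 120);
translate([120, 120, 110]) cylinder(h = 70, r = 90);
translate([120, 120, 180]) cylinder(h = 100, r = 50);


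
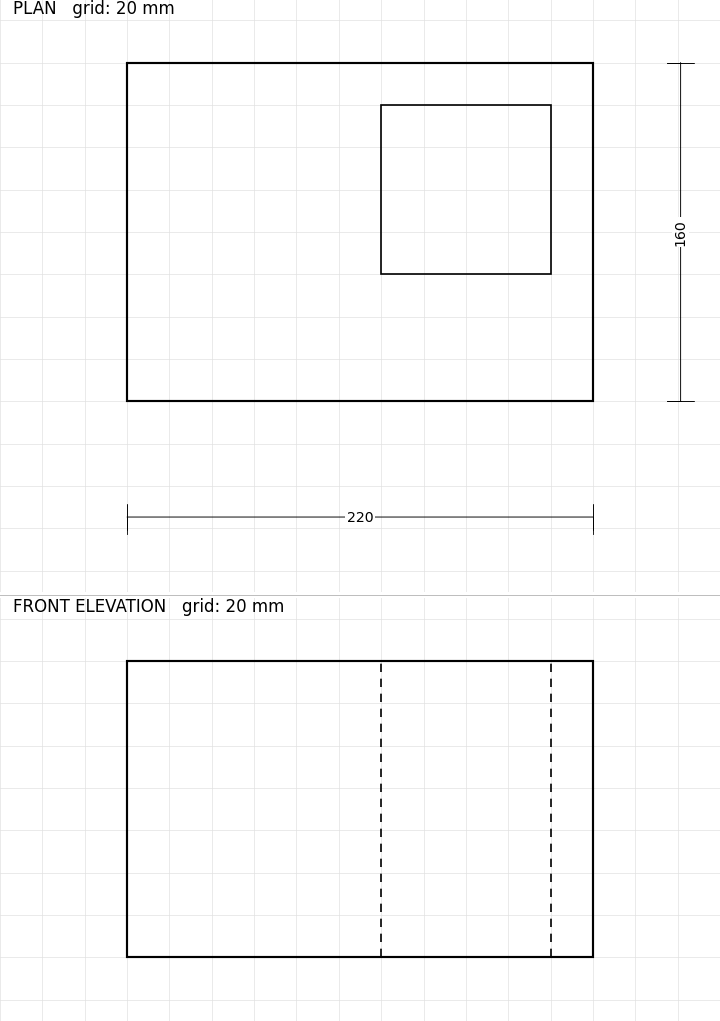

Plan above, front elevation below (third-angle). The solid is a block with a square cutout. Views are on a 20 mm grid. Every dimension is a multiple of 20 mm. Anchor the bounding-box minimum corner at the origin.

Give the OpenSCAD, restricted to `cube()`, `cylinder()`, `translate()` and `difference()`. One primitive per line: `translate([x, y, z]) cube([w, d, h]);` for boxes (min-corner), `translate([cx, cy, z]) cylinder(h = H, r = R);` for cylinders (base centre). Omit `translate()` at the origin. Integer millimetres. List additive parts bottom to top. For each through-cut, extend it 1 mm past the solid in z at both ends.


difference() {
  cube([220, 160, 140]);
  translate([120, 60, -1]) cube([80, 80, 142]);
}


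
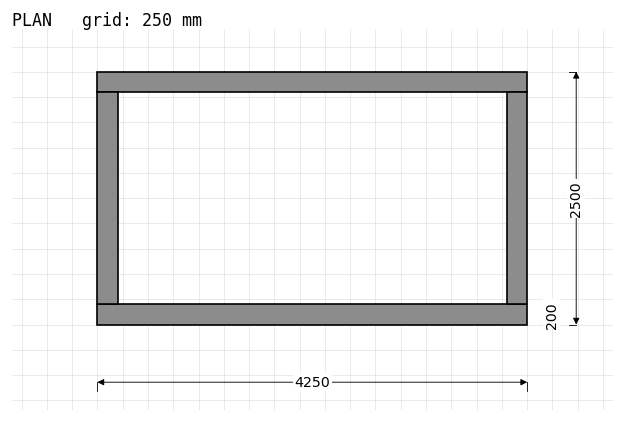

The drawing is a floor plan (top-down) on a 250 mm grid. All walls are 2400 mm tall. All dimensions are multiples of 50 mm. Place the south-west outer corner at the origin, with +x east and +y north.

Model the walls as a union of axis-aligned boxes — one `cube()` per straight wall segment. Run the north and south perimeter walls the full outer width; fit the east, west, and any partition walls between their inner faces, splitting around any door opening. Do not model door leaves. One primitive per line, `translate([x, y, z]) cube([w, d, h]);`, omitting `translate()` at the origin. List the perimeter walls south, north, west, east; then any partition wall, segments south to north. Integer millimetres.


cube([4250, 200, 2400]);
translate([0, 2300, 0]) cube([4250, 200, 2400]);
translate([0, 200, 0]) cube([200, 2100, 2400]);
translate([4050, 200, 0]) cube([200, 2100, 2400]);
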